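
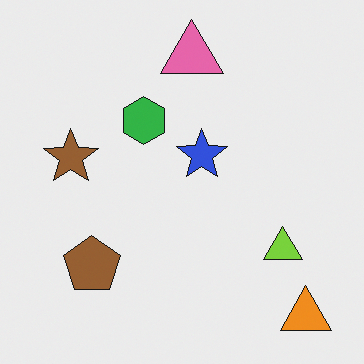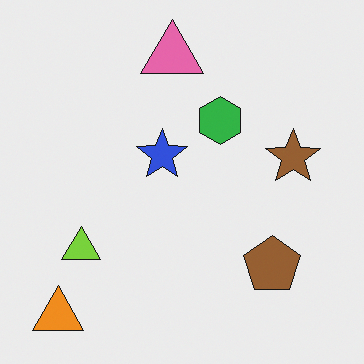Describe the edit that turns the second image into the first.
The first image is the second flipped horizontally (left ↔ right).

The orange triangle is in the bottom-left of the second image and the bottom-right of the first — shapes on opposite sides of the vertical midline have swapped in a mirror flip.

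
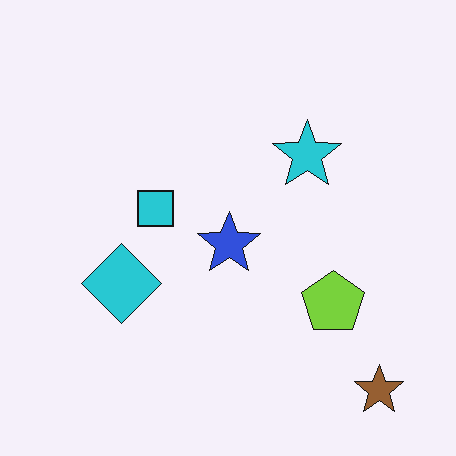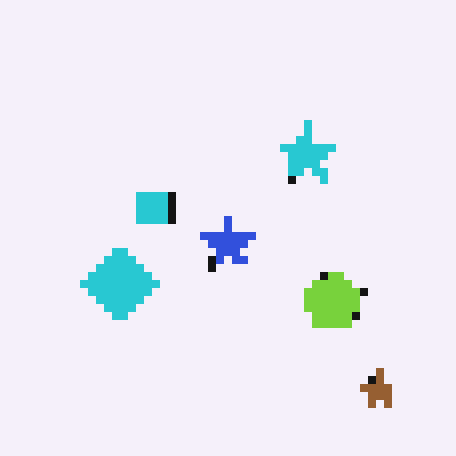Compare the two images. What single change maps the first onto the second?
It was moderately pixelated.

Shapes are reduced to large square blocks; fine edges and outlines are lost — a downscale-then-upscale (mosaic) effect.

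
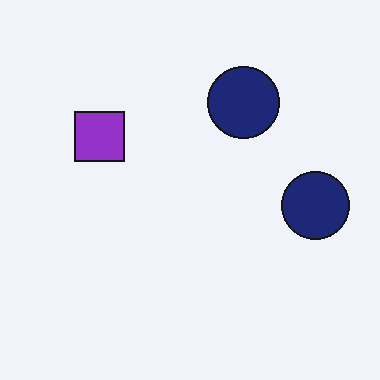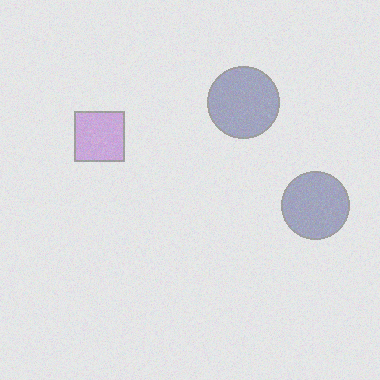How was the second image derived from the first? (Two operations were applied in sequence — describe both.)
The transformation is: degraded with moderate additive noise, then washed out (contrast reduced).

Random speckle covers the whole image, including the flat background. Tones are pushed toward mid-grey across the whole image — a global contrast change.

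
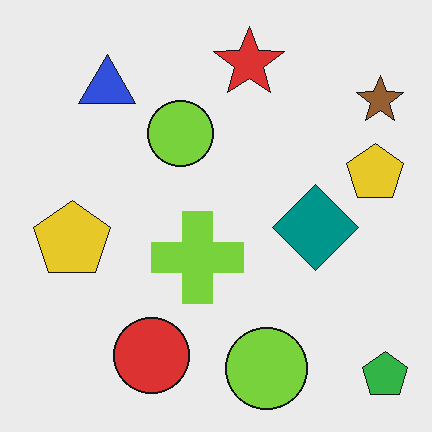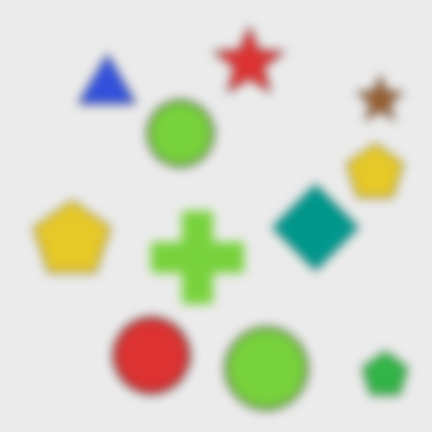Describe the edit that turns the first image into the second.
The transformation is: strongly gaussian-blurred.

Shape edges and outlines are uniformly softened across the whole image.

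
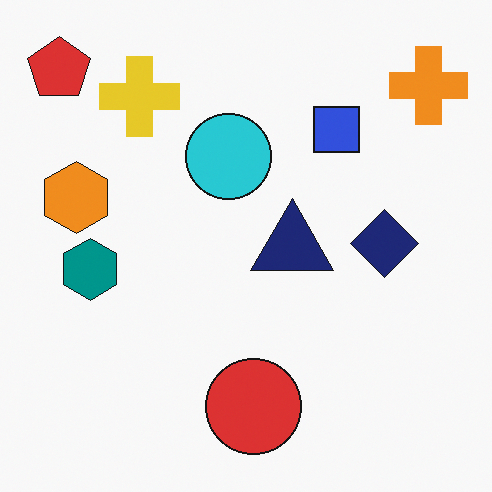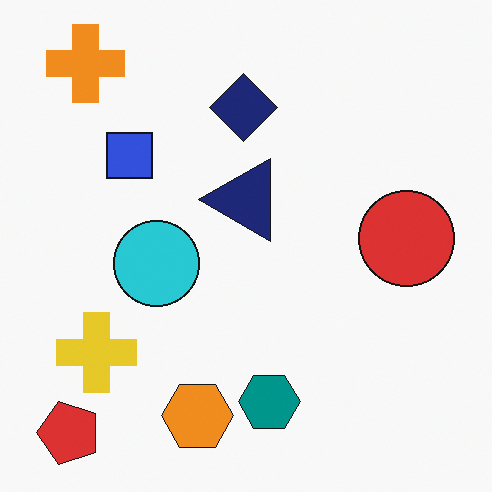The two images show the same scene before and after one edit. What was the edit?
The transformation is: rotated 90° counter-clockwise.

The red pentagon sits in the top-left of the first image and the bottom-left of the second — consistent with a whole-image 90° counter-clockwise rotation.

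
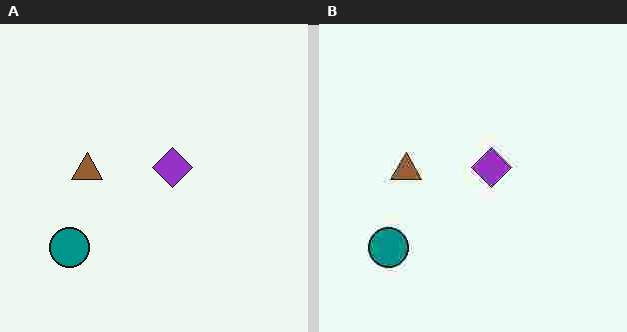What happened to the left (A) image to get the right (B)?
The image was heavily JPEG-compressed with obvious blocking artifacts.

Blocky 8×8 compression artifacts appear around shape edges and the flat background shows ringing — characteristic JPEG degradation.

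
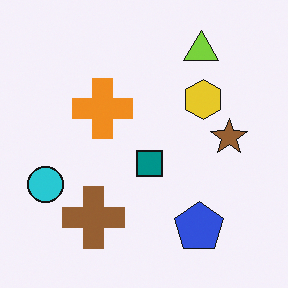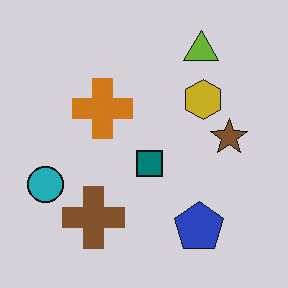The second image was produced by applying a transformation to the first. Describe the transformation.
Slightly darkened.

Every pixel — background and shapes alike — is uniformly darkened.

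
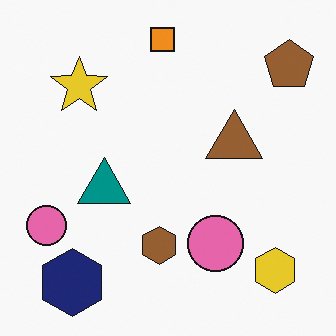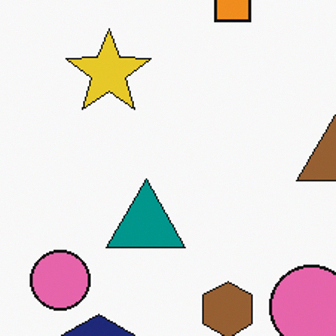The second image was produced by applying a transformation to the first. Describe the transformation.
This is the original image cropped slightly and scaled back up.

The visible shapes are larger and the field of view is narrower; shapes near the original edges may be partly or wholly outside the frame — a crop-and-rescale.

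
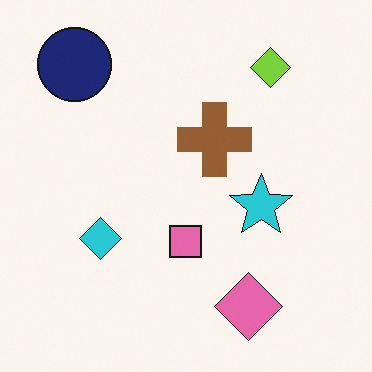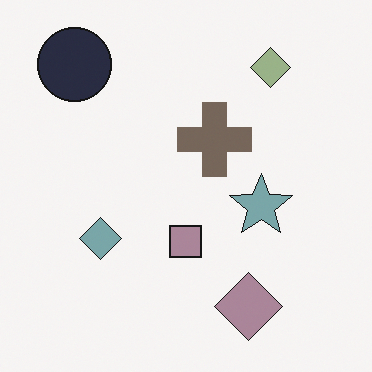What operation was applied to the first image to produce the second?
The second image is the first heavily desaturated.

All colors are more muted and greyish — a global saturation change.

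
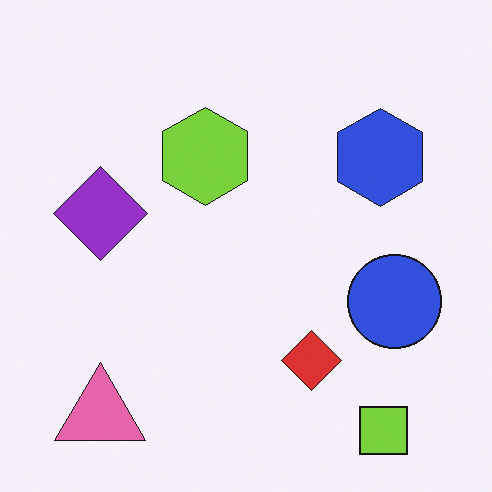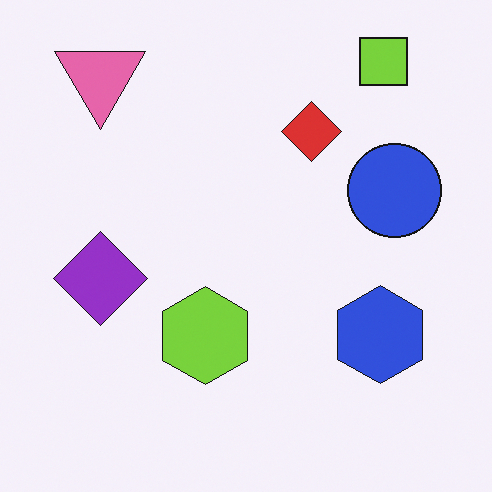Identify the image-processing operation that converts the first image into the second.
The image was flipped vertically (top ↔ bottom).

The lime square is in the bottom-right of the first image and the top-right of the second — shapes on opposite sides of the horizontal midline have swapped in a mirror flip.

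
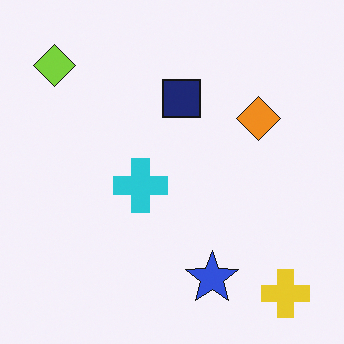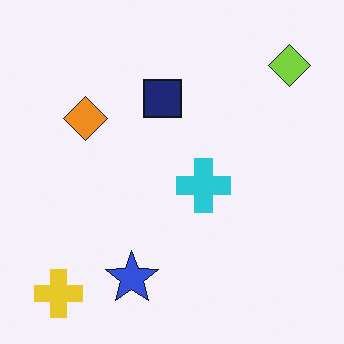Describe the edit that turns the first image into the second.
The second image is the first flipped horizontally (left ↔ right).

The lime diamond is in the top-left of the first image and the top-right of the second — shapes on opposite sides of the vertical midline have swapped in a mirror flip.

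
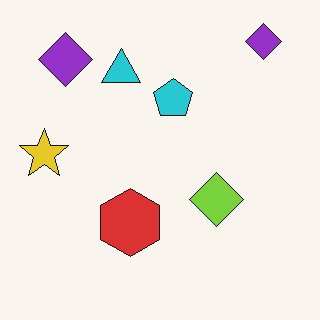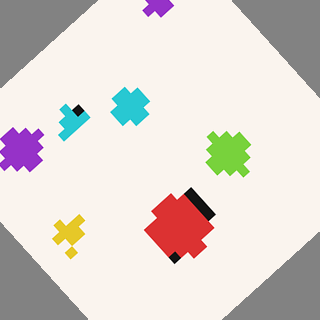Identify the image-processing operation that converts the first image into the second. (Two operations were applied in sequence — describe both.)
Coarsely pixelated, then rotated counter-clockwise by a large amount — several tens of degrees.

Shapes are reduced to large square blocks; fine edges and outlines are lost — a downscale-then-upscale (mosaic) effect. Every shape is tilted by the same angle and the image corners show triangular fill wedges — a whole-image rotation by a non-right angle.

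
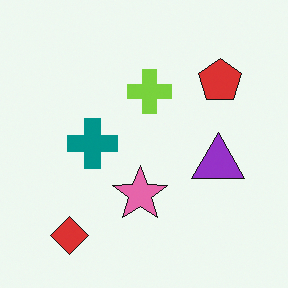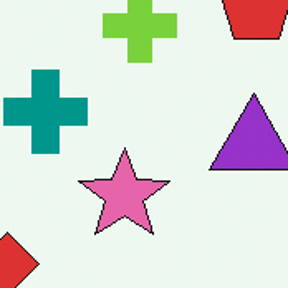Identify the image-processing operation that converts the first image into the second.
The transformation is: cropped to a noticeably smaller region and rescaled.

The visible shapes are larger and the field of view is narrower; shapes near the original edges may be partly or wholly outside the frame — a crop-and-rescale.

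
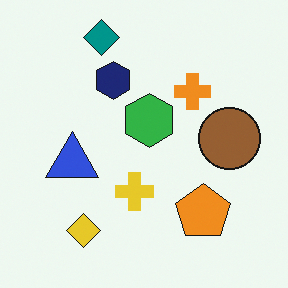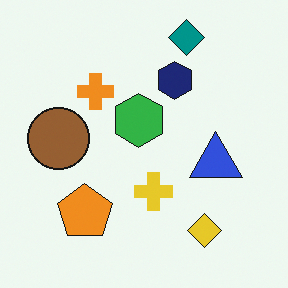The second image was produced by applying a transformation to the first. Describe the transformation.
Flipped horizontally (left ↔ right).

The brown circle is in the right of the first image and the left of the second — shapes on opposite sides of the vertical midline have swapped in a mirror flip.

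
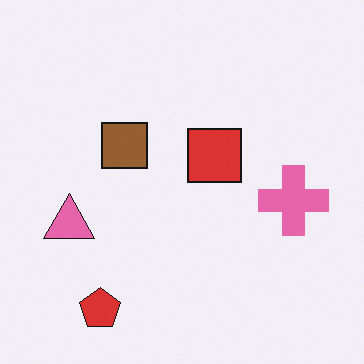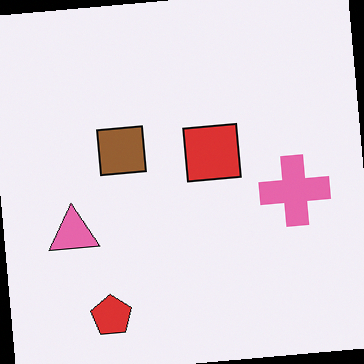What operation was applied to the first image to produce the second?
It was rotated counter-clockwise by a slight angle.

Every shape is tilted by the same angle and the image corners show triangular fill wedges — a whole-image rotation by a non-right angle.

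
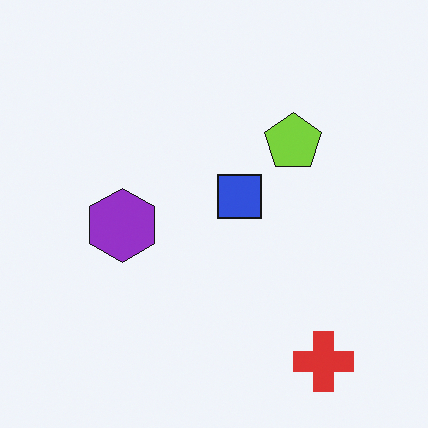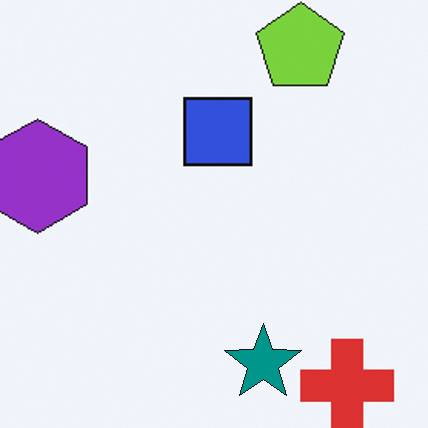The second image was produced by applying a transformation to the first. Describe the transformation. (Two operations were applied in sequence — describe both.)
Cropped to a modestly smaller region and rescaled, then overlaid with an additional teal star.

The visible shapes are larger and the field of view is narrower; shapes near the original edges may be partly or wholly outside the frame — a crop-and-rescale. A teal star appears in the second image that is absent from the first.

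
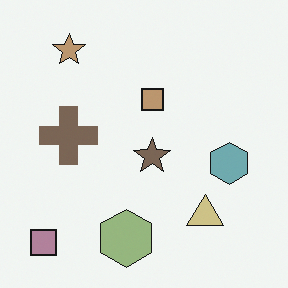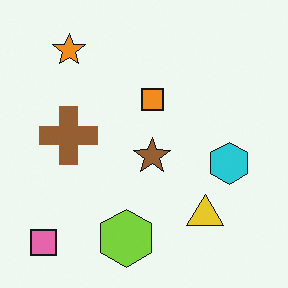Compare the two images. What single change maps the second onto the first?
It was made much more muted (saturation change).

All colors are more muted and greyish — a global saturation change.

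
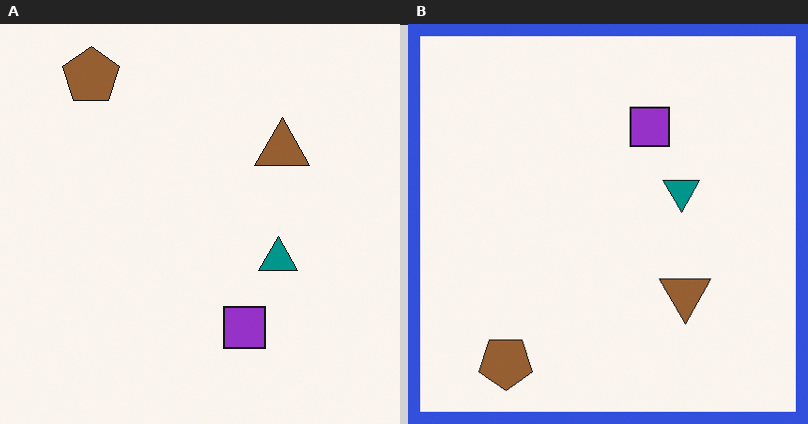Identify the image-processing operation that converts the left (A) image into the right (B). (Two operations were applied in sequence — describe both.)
The image was flipped vertically (top ↔ bottom), then framed with a blue border.

The brown pentagon is in the top-left of the left (A) image and the bottom-left of the right (B) — shapes on opposite sides of the horizontal midline have swapped in a mirror flip. A solid blue frame runs around the edge of the right (B) image, with the content slightly shrunk inside it.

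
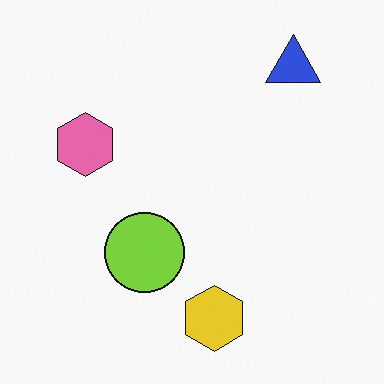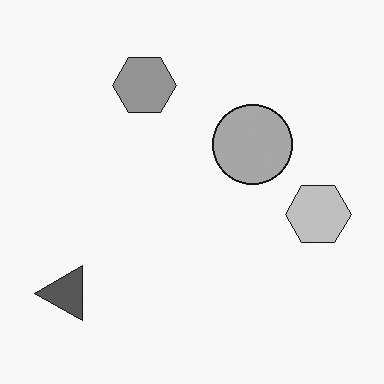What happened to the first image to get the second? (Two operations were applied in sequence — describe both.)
This is the original image transposed (reflected across the top-left ↔ bottom-right diagonal), then converted to grayscale.

Shapes have swapped their row and column positions — what was in the top-right is now in the bottom-left — a diagonal reflection. All color is removed — every shape is now a shade of grey.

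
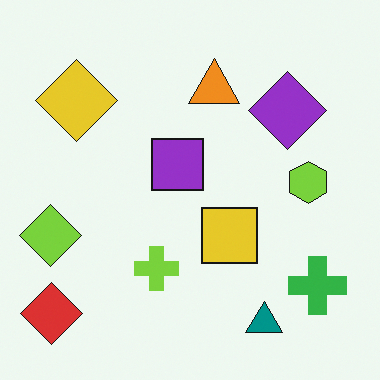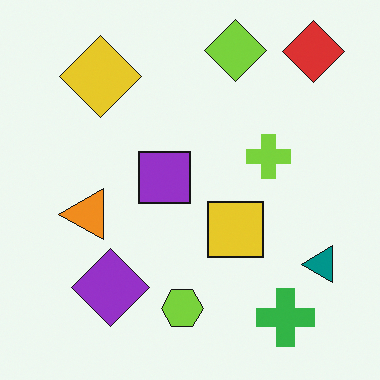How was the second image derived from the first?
The transformation is: transposed (reflected across the top-left ↔ bottom-right diagonal).

Shapes have swapped their row and column positions — what was in the top-right is now in the bottom-left — a diagonal reflection.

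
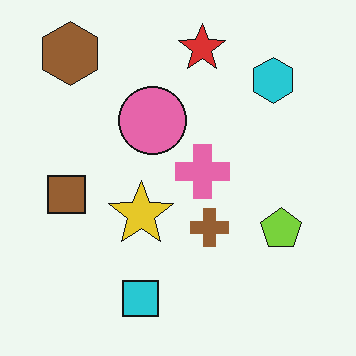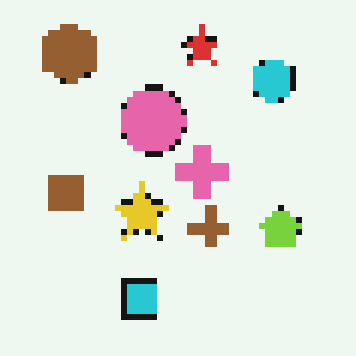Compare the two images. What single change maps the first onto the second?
Pixelated into visible square blocks.

Shapes are reduced to large square blocks; fine edges and outlines are lost — a downscale-then-upscale (mosaic) effect.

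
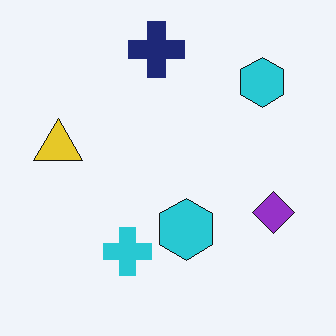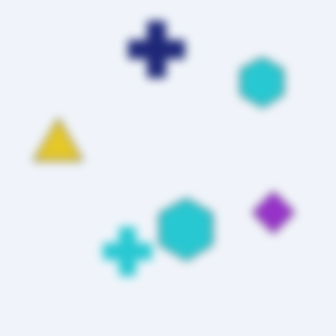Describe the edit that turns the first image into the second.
This is the original image noticeably gaussian-blurred.

Shape edges and outlines are uniformly softened across the whole image.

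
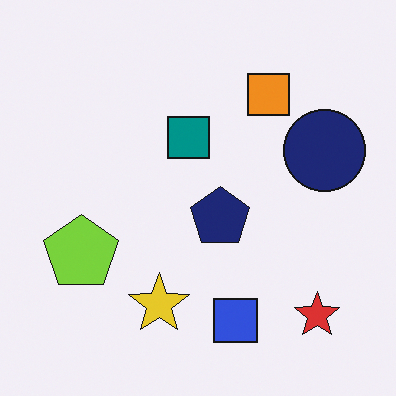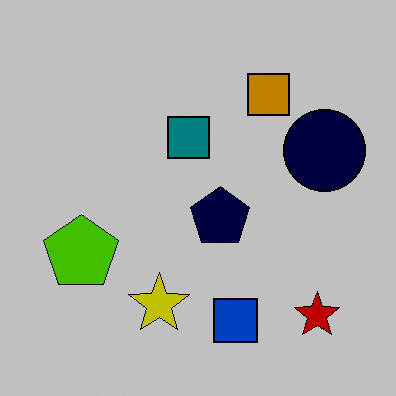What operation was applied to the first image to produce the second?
The second image is the first heavily posterized to just a handful of flat colors.

Each flat color has snapped to a coarser quantized level — most visibly, the near-white background has dropped to a flat grey.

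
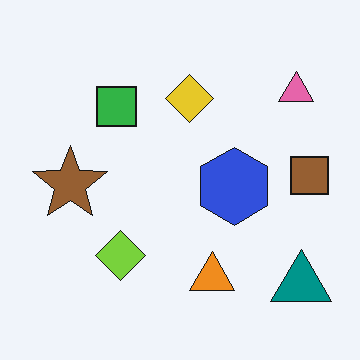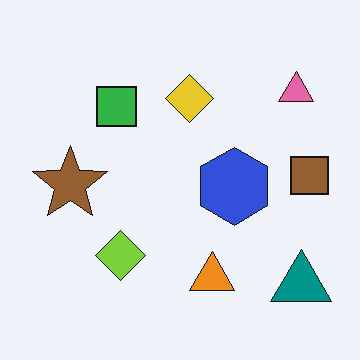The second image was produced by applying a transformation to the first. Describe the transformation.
This is the original image JPEG-compressed with visible artifacts.

Blocky 8×8 compression artifacts appear around shape edges and the flat background shows ringing — characteristic JPEG degradation.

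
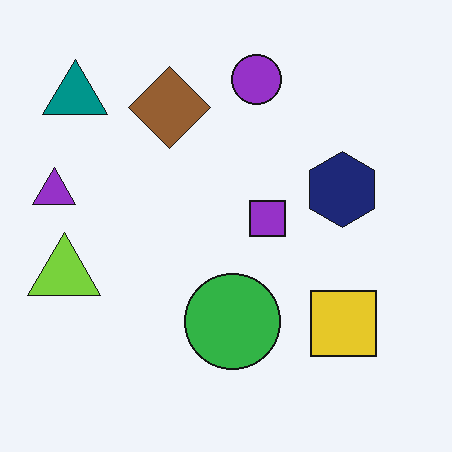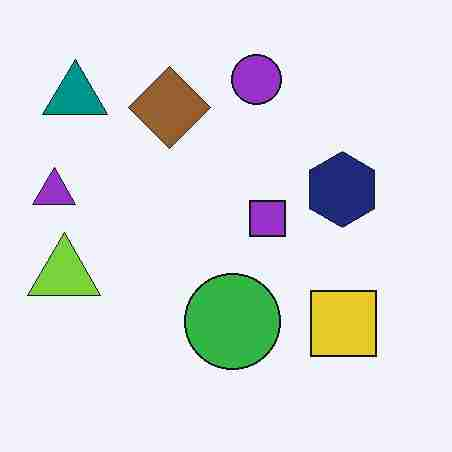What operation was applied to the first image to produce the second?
The transformation is: heavily JPEG-compressed with obvious blocking artifacts.

Blocky 8×8 compression artifacts appear around shape edges and the flat background shows ringing — characteristic JPEG degradation.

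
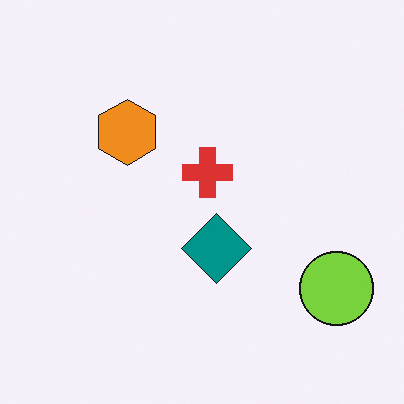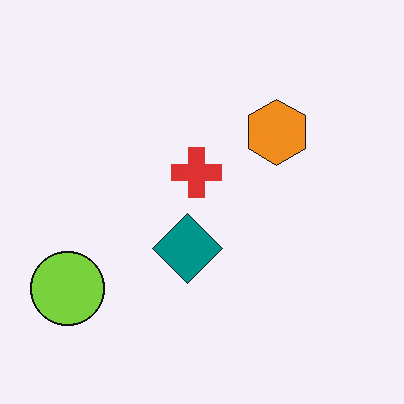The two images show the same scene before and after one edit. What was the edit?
This is the original image flipped horizontally (left ↔ right).

The lime circle is in the bottom-right of the first image and the bottom-left of the second — shapes on opposite sides of the vertical midline have swapped in a mirror flip.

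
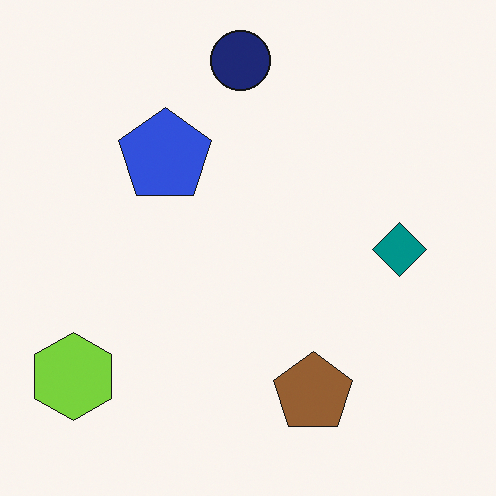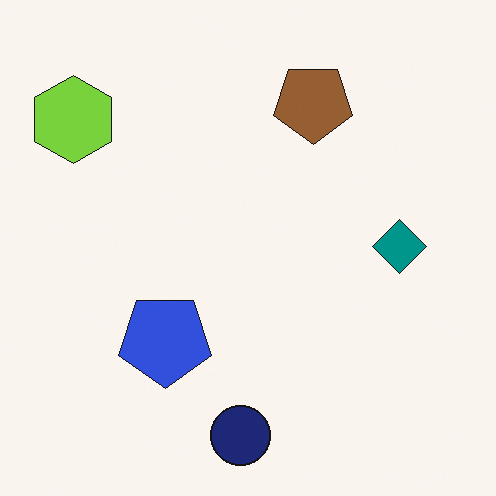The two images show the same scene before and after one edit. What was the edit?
This is the original image flipped vertically (top ↔ bottom).

The navy circle is in the top of the first image and the bottom of the second — shapes on opposite sides of the horizontal midline have swapped in a mirror flip.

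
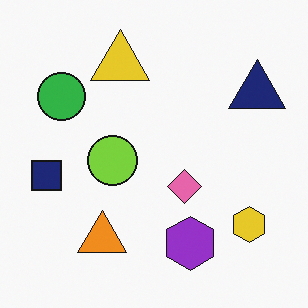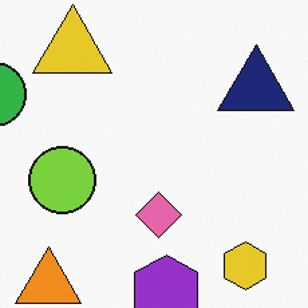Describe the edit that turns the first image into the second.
The image was cropped to a modestly smaller region and rescaled.

The visible shapes are larger and the field of view is narrower; shapes near the original edges may be partly or wholly outside the frame — a crop-and-rescale.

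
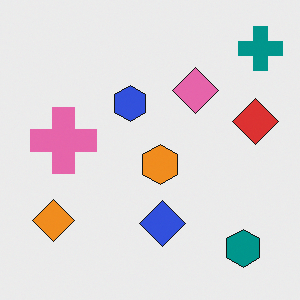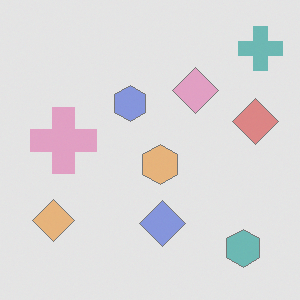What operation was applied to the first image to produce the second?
The second image is the first given much lower contrast.

Tones are pushed toward mid-grey across the whole image — a global contrast change.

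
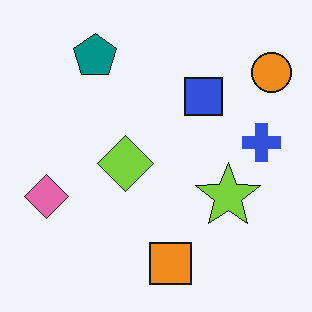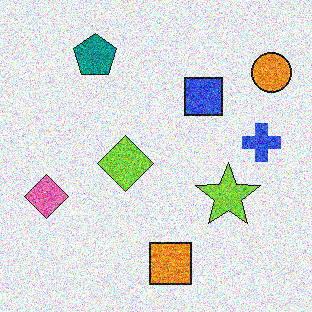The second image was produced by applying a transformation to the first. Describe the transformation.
The image was degraded with strong gaussian noise.

Random speckle covers the whole image, including the flat background.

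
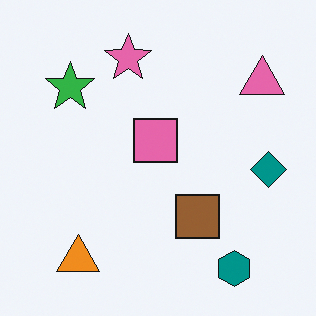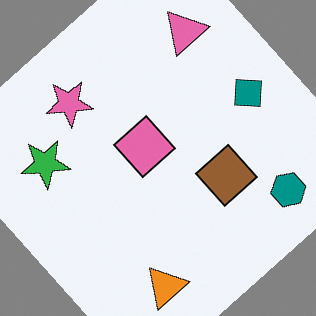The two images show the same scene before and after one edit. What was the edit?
The transformation is: rotated counter-clockwise by a large amount — several tens of degrees.

Every shape is tilted by the same angle and the image corners show triangular fill wedges — a whole-image rotation by a non-right angle.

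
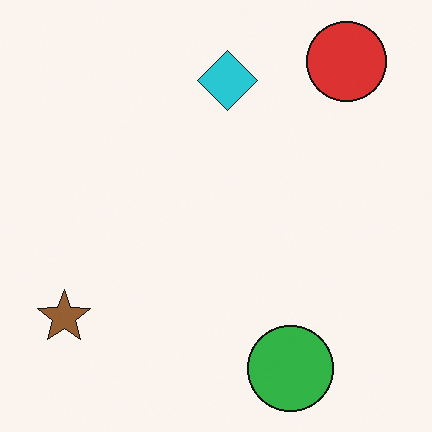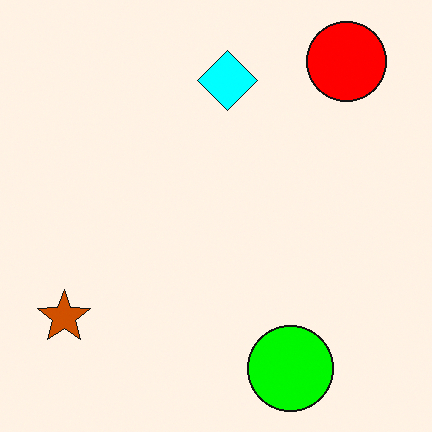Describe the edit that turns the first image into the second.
The transformation is: heavily oversaturated.

All colors are more vivid — a global saturation change.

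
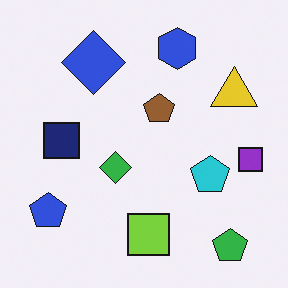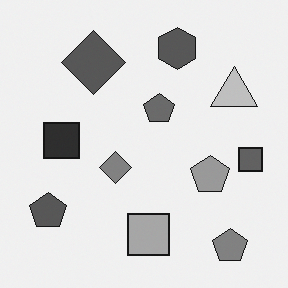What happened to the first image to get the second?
The transformation is: converted to grayscale.

All color is removed — every shape is now a shade of grey.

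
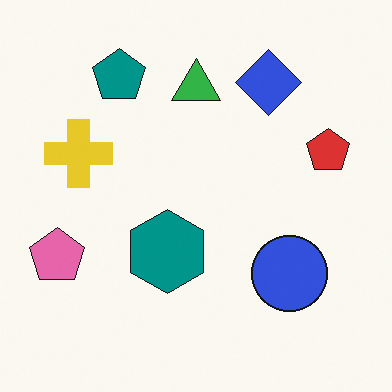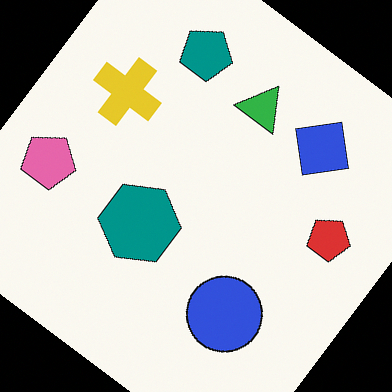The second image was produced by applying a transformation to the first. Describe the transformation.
The transformation is: rotated clockwise by a large amount — several tens of degrees.

Every shape is tilted by the same angle and the image corners show triangular fill wedges — a whole-image rotation by a non-right angle.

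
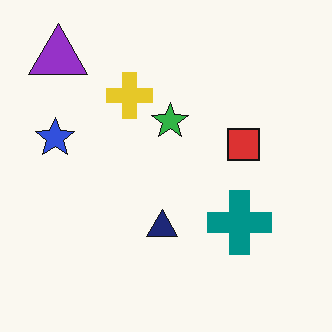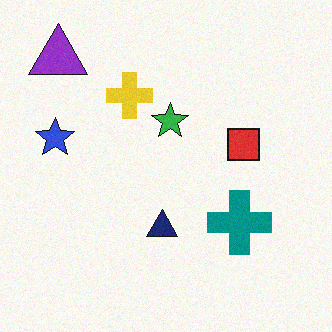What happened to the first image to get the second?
The transformation is: degraded with a light layer of grain.

Random speckle covers the whole image, including the flat background.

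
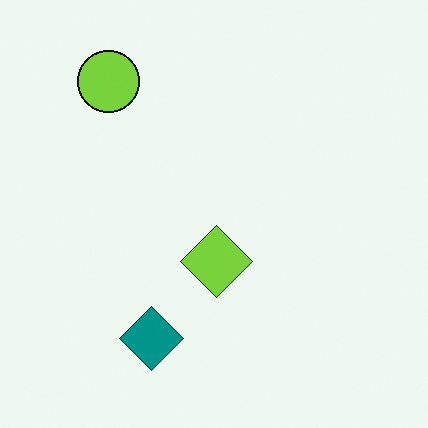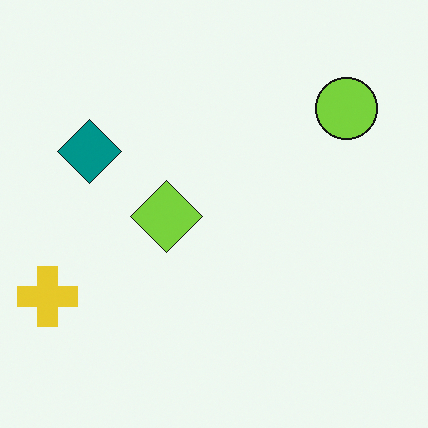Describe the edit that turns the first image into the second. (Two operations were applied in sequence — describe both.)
This is the original image rotated 90° clockwise, then overlaid with an additional yellow cross.

The lime circle sits in the top-left of the first image and the top-right of the second — consistent with a whole-image 90° clockwise rotation. A yellow cross appears in the second image that is absent from the first.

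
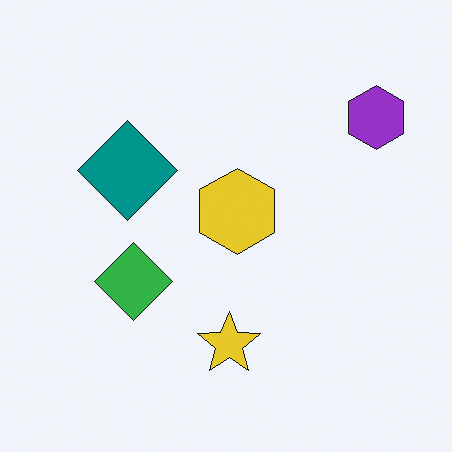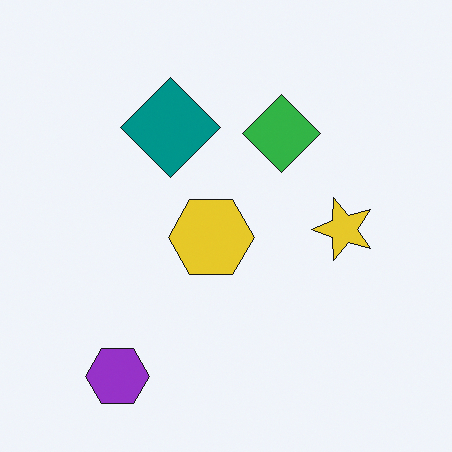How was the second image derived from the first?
The image was transposed (reflected across the top-left ↔ bottom-right diagonal).

Shapes have swapped their row and column positions — what was in the top-right is now in the bottom-left — a diagonal reflection.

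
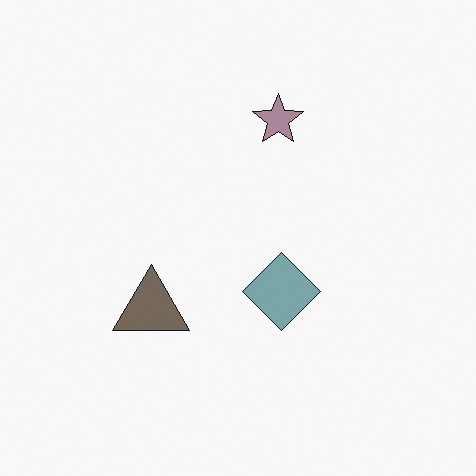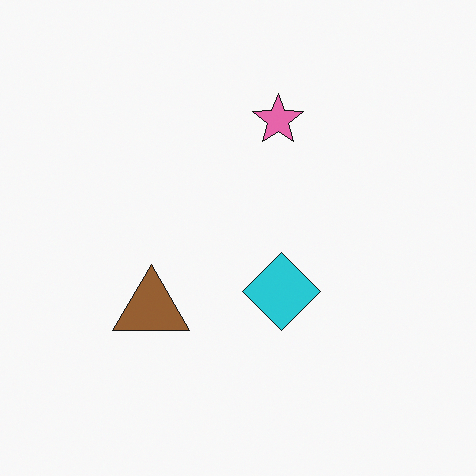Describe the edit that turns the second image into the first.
It was made much more muted (saturation change).

All colors are more muted and greyish — a global saturation change.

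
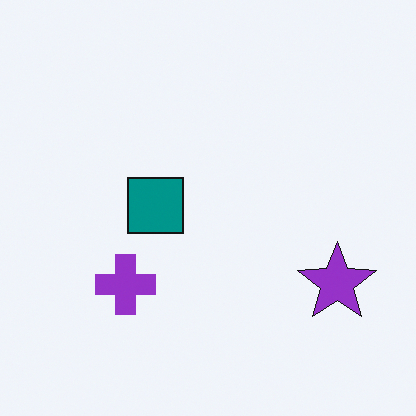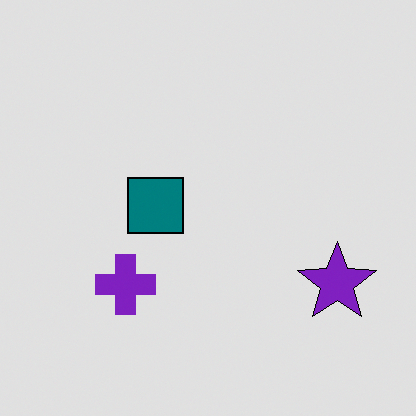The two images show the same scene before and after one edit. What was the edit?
The image was posterized to a reduced palette.

Each flat color has snapped to a coarser quantized level — most visibly, the near-white background has dropped to a flat grey.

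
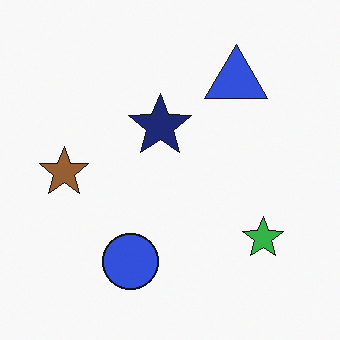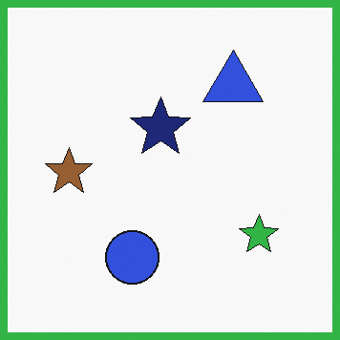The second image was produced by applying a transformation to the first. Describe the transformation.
Framed with a green border.

A solid green frame runs around the edge of the second image, with the content slightly shrunk inside it.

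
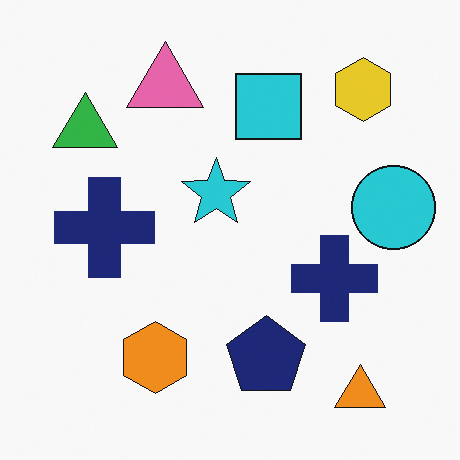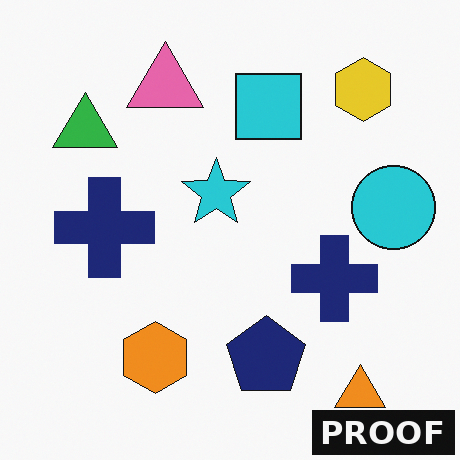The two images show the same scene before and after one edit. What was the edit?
The second image is the first watermarked with the text "PROOF" in the lower-right corner.

A dark label reading "PROOF" appears in the lower-right corner.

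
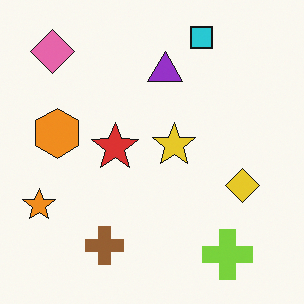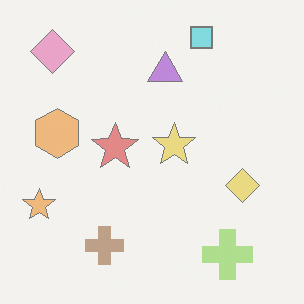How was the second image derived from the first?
The second image is the first washed out (contrast reduced).

Tones are pushed toward mid-grey across the whole image — a global contrast change.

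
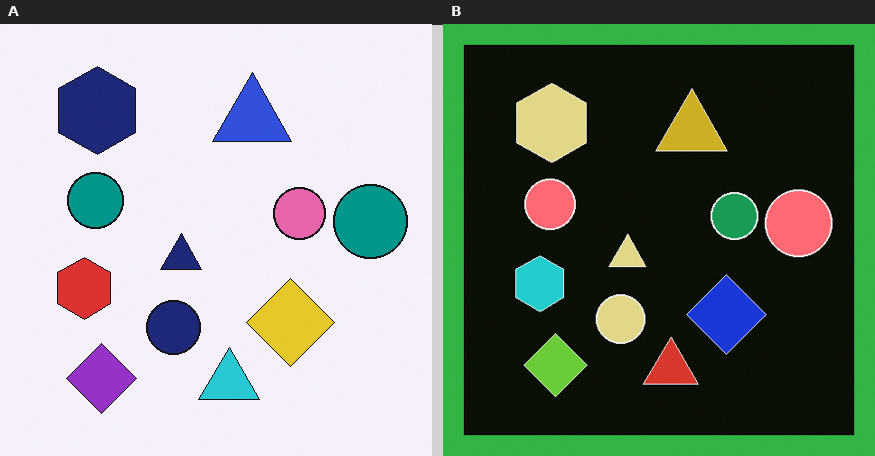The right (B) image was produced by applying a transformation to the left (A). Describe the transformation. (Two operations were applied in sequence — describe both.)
Color-inverted (negative), then framed with a green border.

The light background has become dark and every shape's color is its complement — a photographic negative. A solid green frame runs around the edge of the right (B) image, with the content slightly shrunk inside it.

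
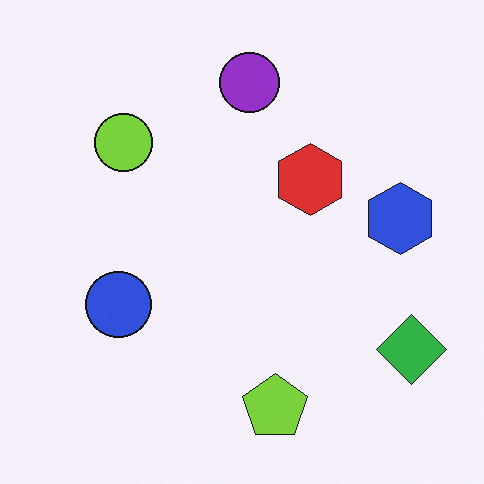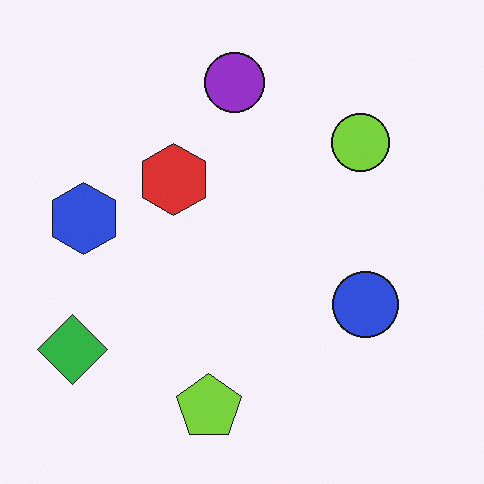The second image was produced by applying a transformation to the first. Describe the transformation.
This is the original image flipped horizontally (left ↔ right).

The green diamond is in the bottom-right of the first image and the bottom-left of the second — shapes on opposite sides of the vertical midline have swapped in a mirror flip.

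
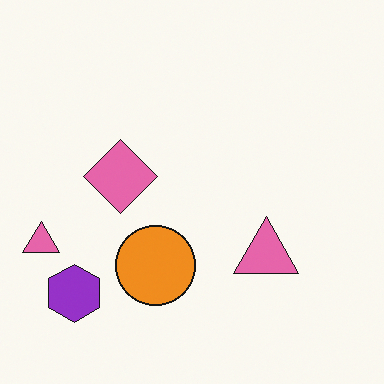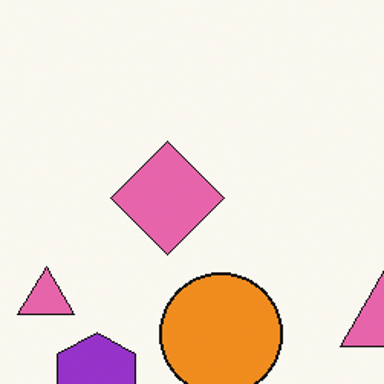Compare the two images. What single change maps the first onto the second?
The second image is the first cropped slightly and scaled back up.

The visible shapes are larger and the field of view is narrower; shapes near the original edges may be partly or wholly outside the frame — a crop-and-rescale.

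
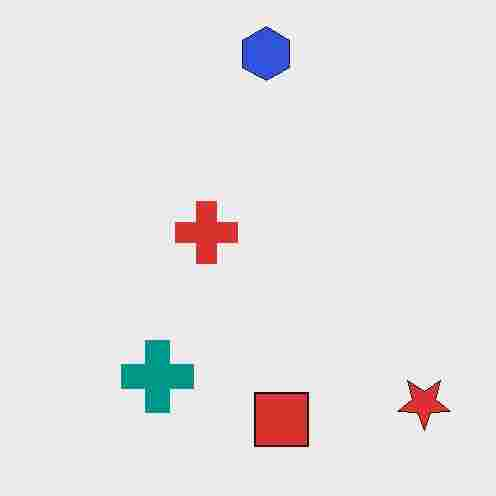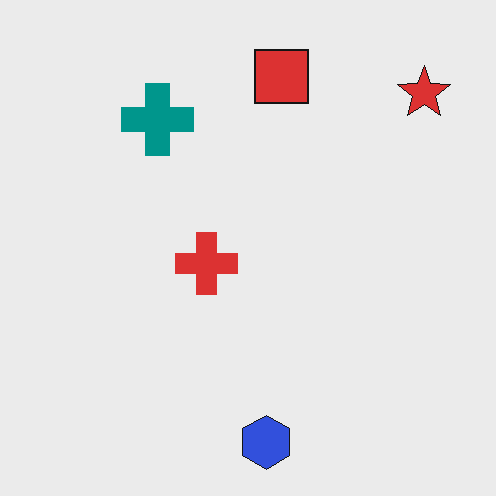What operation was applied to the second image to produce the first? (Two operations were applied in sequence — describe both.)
The transformation is: flipped vertically (top ↔ bottom), then heavily JPEG-compressed with obvious blocking artifacts.

The blue hexagon is in the bottom of the second image and the top of the first — shapes on opposite sides of the horizontal midline have swapped in a mirror flip. Blocky 8×8 compression artifacts appear around shape edges and the flat background shows ringing — characteristic JPEG degradation.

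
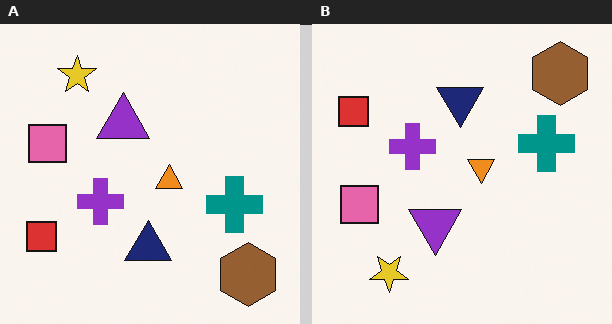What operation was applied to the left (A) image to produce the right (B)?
It was flipped vertically (top ↔ bottom).

The brown hexagon is in the bottom-right of the left (A) image and the top-right of the right (B) — shapes on opposite sides of the horizontal midline have swapped in a mirror flip.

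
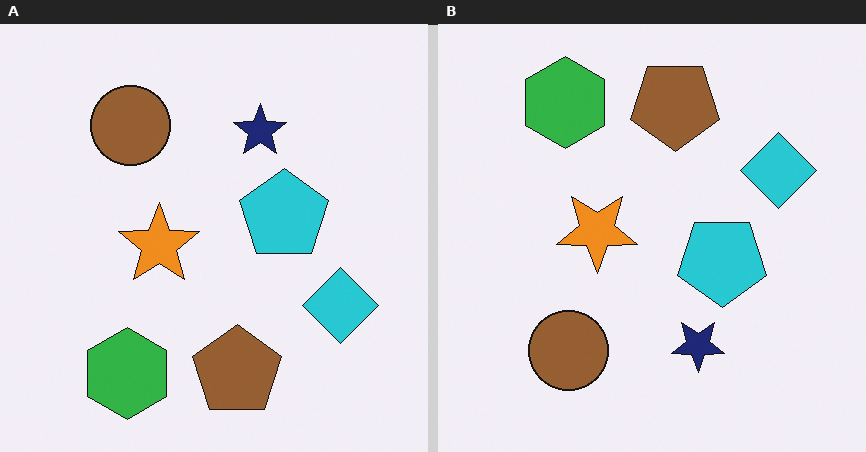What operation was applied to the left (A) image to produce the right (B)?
The right (B) image is the left (A) flipped vertically (top ↔ bottom).

The green hexagon is in the bottom-left of the left (A) image and the top-left of the right (B) — shapes on opposite sides of the horizontal midline have swapped in a mirror flip.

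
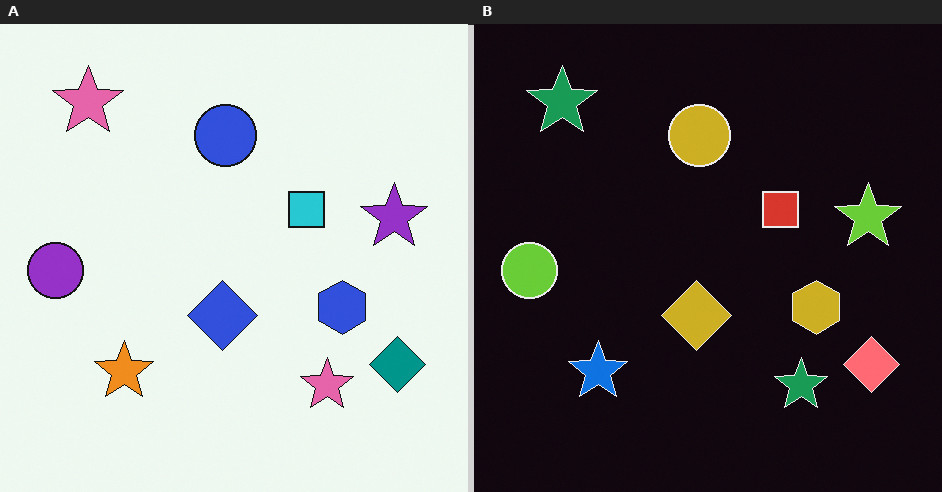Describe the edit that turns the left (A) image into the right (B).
It was color-inverted (negative).

The light background has become dark and every shape's color is its complement — a photographic negative.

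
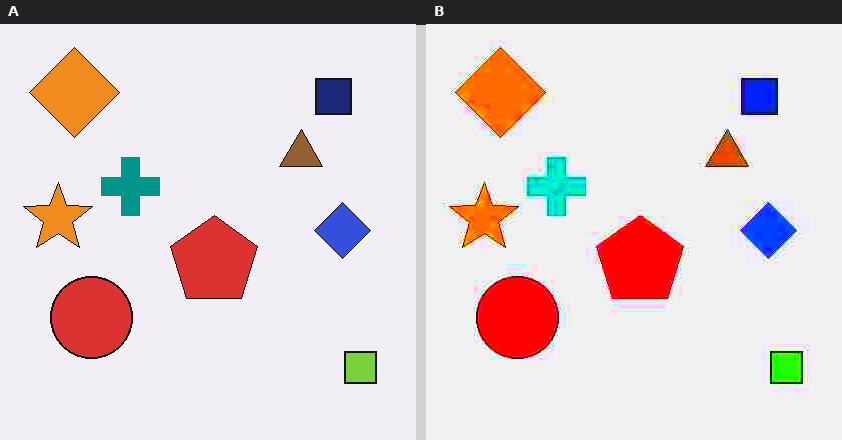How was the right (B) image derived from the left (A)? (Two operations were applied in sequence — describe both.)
This is the original image degraded with heavy JPEG compression, then heavily oversaturated.

Blocky 8×8 compression artifacts appear around shape edges and the flat background shows ringing — characteristic JPEG degradation. All colors are more vivid — a global saturation change.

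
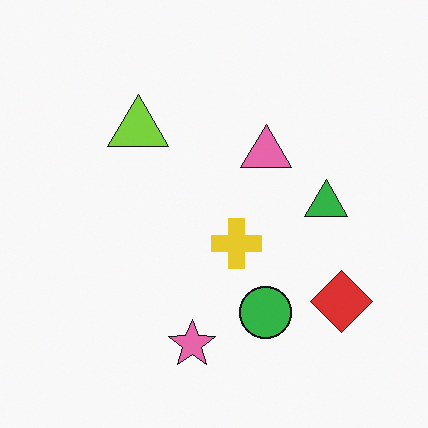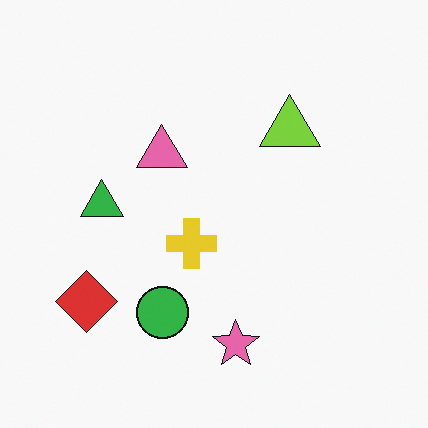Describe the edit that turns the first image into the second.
It was flipped horizontally (left ↔ right).

The red diamond is in the bottom-right of the first image and the bottom-left of the second — shapes on opposite sides of the vertical midline have swapped in a mirror flip.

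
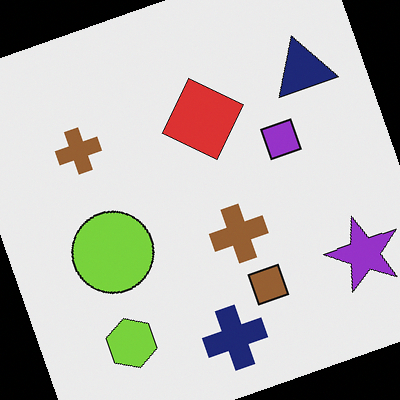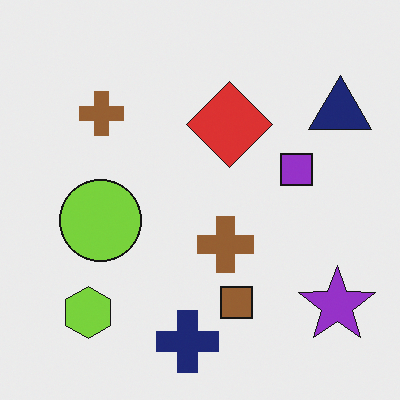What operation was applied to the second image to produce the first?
Rotated counter-clockwise by a clearly visible amount.

Every shape is tilted by the same angle and the image corners show triangular fill wedges — a whole-image rotation by a non-right angle.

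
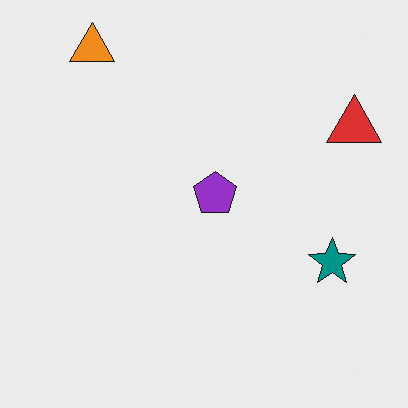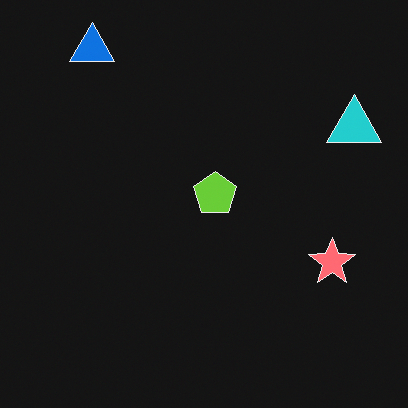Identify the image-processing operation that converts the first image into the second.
This is the original image color-inverted (negative).

The light background has become dark and every shape's color is its complement — a photographic negative.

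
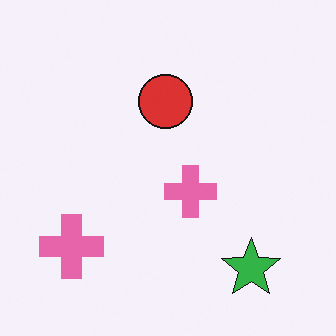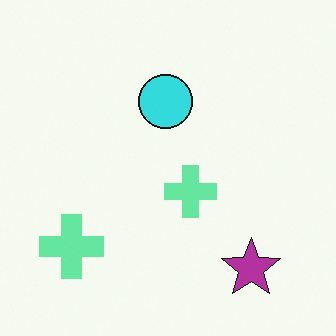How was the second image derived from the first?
The image was hue-shifted through roughly half the color wheel.

Every shape's color has rotated by the same amount around the hue wheel — a uniform hue shift.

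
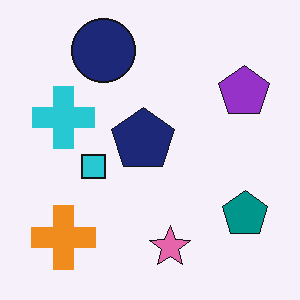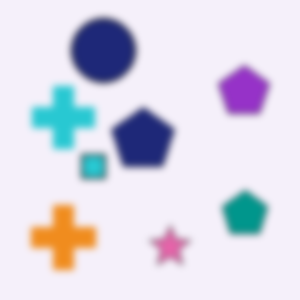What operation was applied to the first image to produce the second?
The image was noticeably gaussian-blurred.

Shape edges and outlines are uniformly softened across the whole image.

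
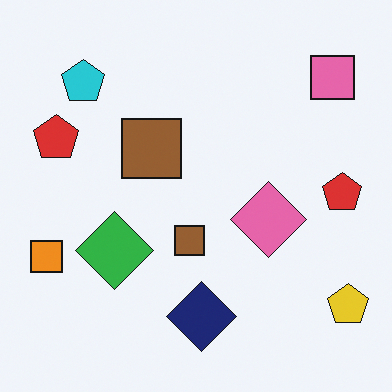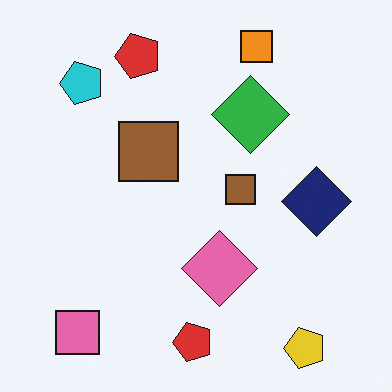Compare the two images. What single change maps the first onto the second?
The image was transposed (reflected across the top-left ↔ bottom-right diagonal).

Shapes have swapped their row and column positions — what was in the top-right is now in the bottom-left — a diagonal reflection.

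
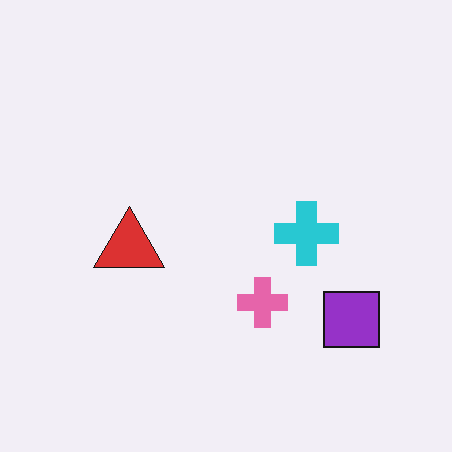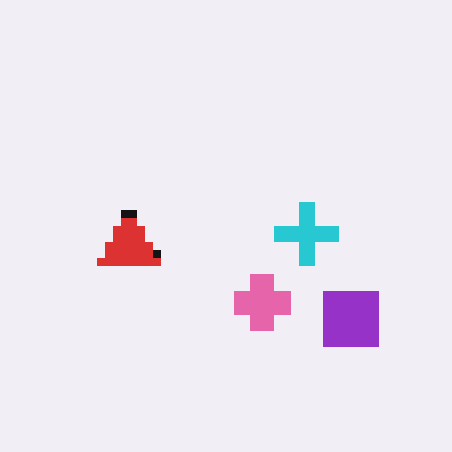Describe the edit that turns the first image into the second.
This is the original image pixelated into visible square blocks.

Shapes are reduced to large square blocks; fine edges and outlines are lost — a downscale-then-upscale (mosaic) effect.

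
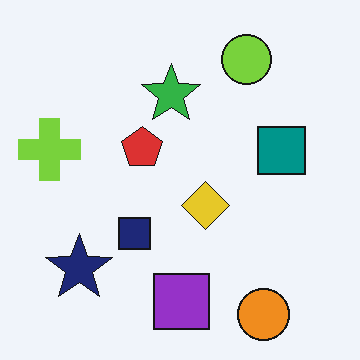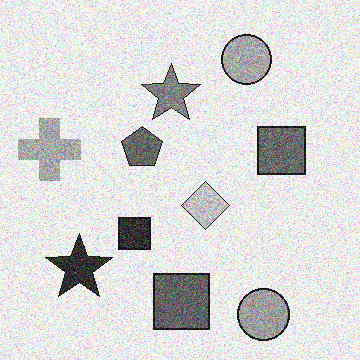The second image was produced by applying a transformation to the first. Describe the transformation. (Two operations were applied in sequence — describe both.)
Converted to grayscale, then degraded with heavy additive noise.

All color is removed — every shape is now a shade of grey. Random speckle covers the whole image, including the flat background.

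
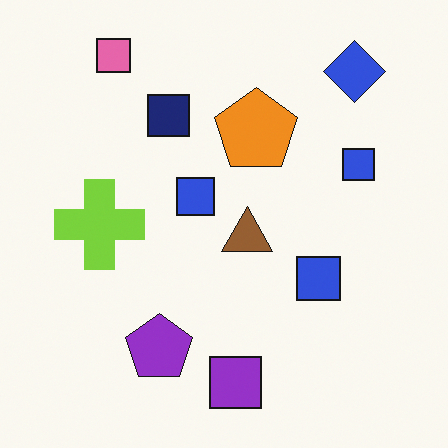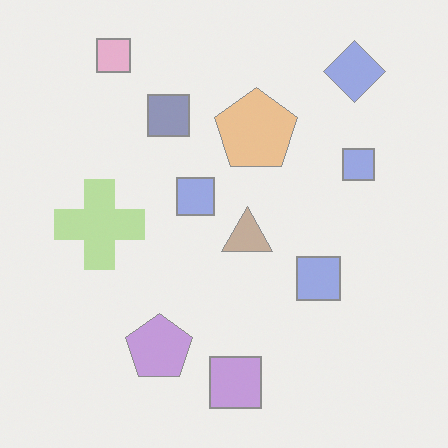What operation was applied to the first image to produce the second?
The second image is the first washed out (contrast reduced).

Tones are pushed toward mid-grey across the whole image — a global contrast change.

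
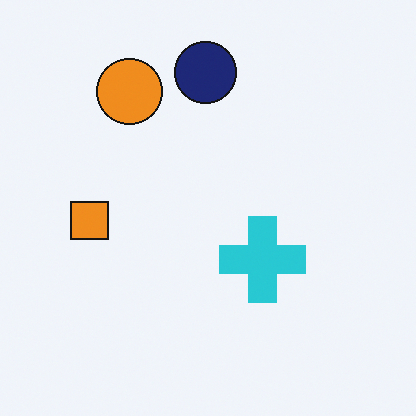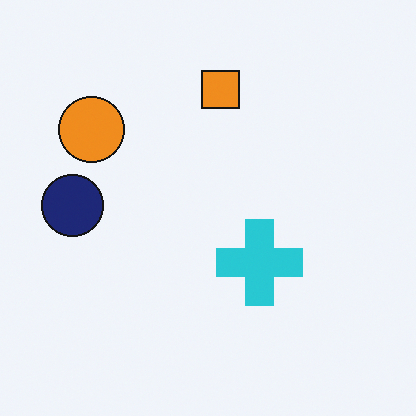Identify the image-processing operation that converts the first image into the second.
It was transposed (reflected across the top-left ↔ bottom-right diagonal).

Shapes have swapped their row and column positions — what was in the top-right is now in the bottom-left — a diagonal reflection.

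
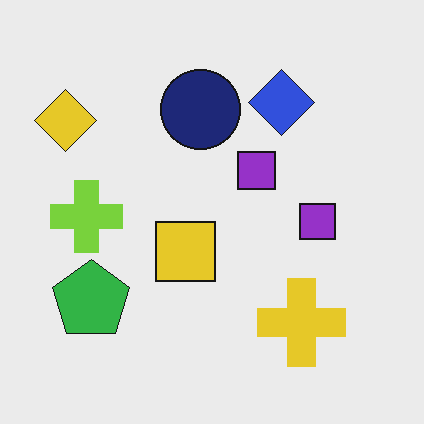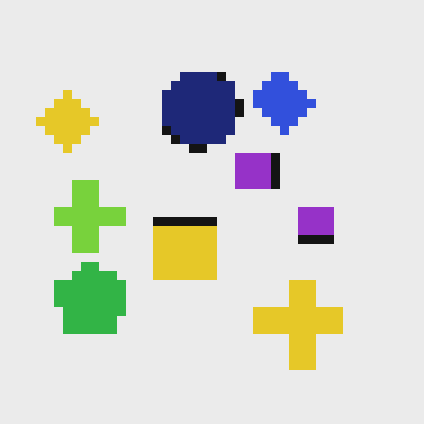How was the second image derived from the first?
The transformation is: heavily pixelated into large blocks.

Shapes are reduced to large square blocks; fine edges and outlines are lost — a downscale-then-upscale (mosaic) effect.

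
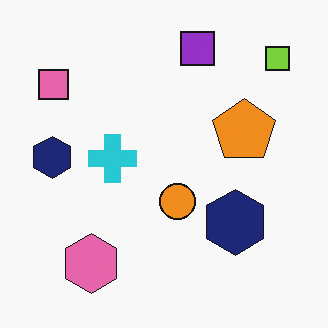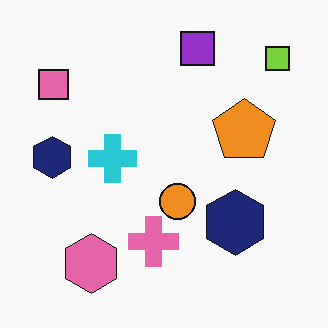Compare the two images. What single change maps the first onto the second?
Overlaid with an additional pink cross.

A pink cross appears in the second image that is absent from the first.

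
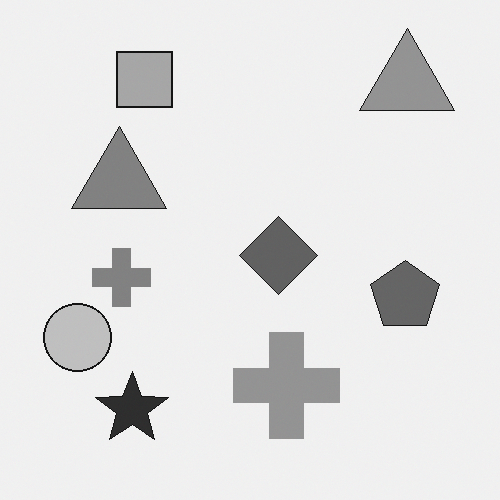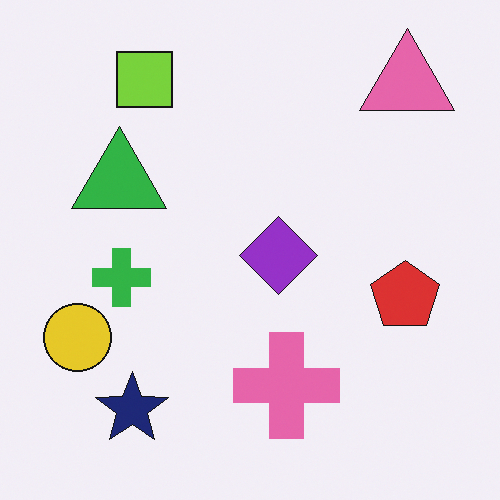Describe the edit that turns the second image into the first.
The transformation is: converted to grayscale.

All color is removed — every shape is now a shade of grey.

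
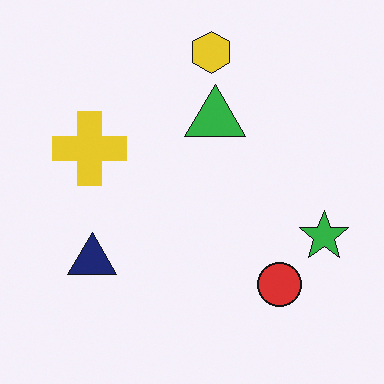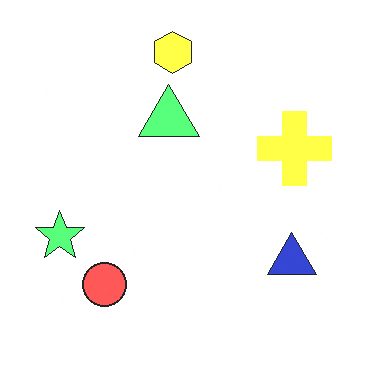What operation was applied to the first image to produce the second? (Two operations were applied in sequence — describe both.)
This is the original image noticeably brightened, then flipped horizontally (left ↔ right).

Every pixel — background and shapes alike — is uniformly brightened. The green star is in the right of the first image and the left of the second — shapes on opposite sides of the vertical midline have swapped in a mirror flip.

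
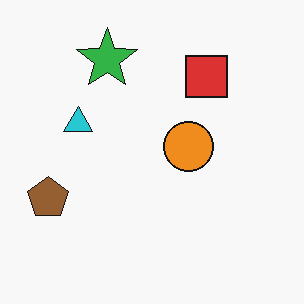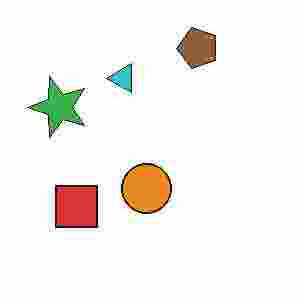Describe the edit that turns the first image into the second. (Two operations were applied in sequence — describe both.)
The transformation is: degraded with heavy JPEG compression, then transposed (reflected across the top-left ↔ bottom-right diagonal).

Blocky 8×8 compression artifacts appear around shape edges and the flat background shows ringing — characteristic JPEG degradation. Shapes have swapped their row and column positions — what was in the top-right is now in the bottom-left — a diagonal reflection.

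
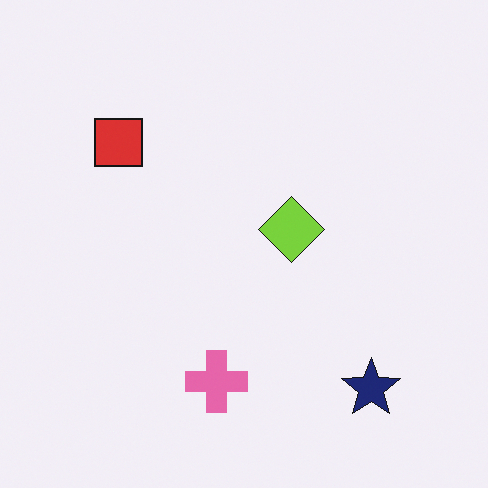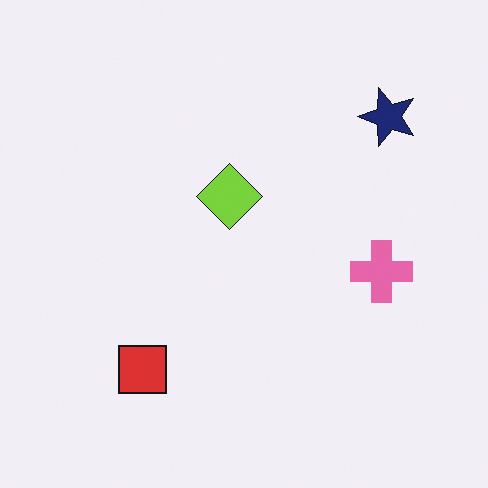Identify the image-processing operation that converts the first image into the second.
Rotated 90° counter-clockwise.

The navy star sits in the bottom-right of the first image and the top-right of the second — consistent with a whole-image 90° counter-clockwise rotation.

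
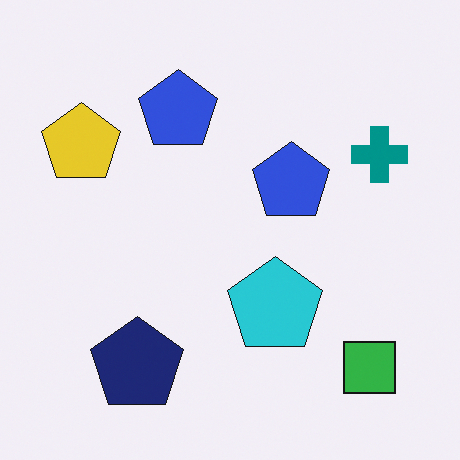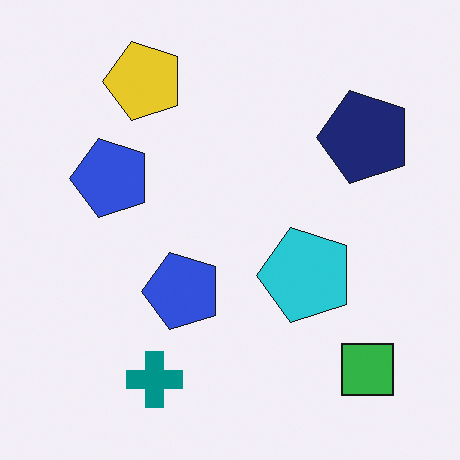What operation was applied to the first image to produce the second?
The transformation is: transposed (reflected across the top-left ↔ bottom-right diagonal).

Shapes have swapped their row and column positions — what was in the top-right is now in the bottom-left — a diagonal reflection.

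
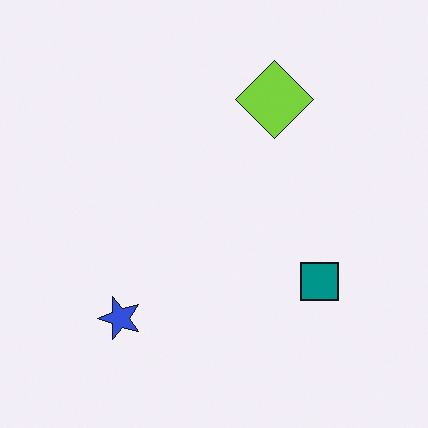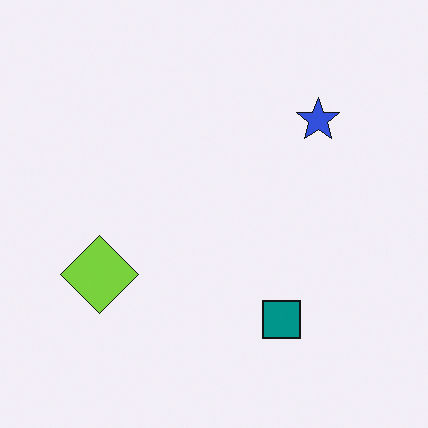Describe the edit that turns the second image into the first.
It was transposed (reflected across the top-left ↔ bottom-right diagonal).

Shapes have swapped their row and column positions — what was in the top-right is now in the bottom-left — a diagonal reflection.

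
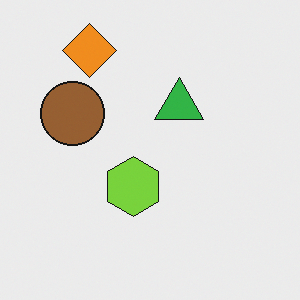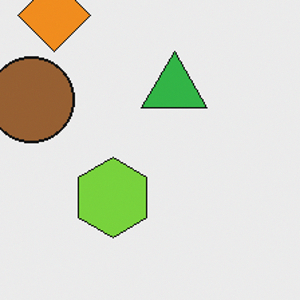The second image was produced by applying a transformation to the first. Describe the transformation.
The transformation is: cropped slightly and scaled back up.

The visible shapes are larger and the field of view is narrower; shapes near the original edges may be partly or wholly outside the frame — a crop-and-rescale.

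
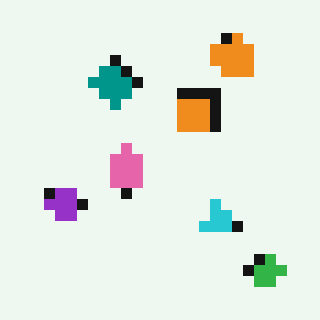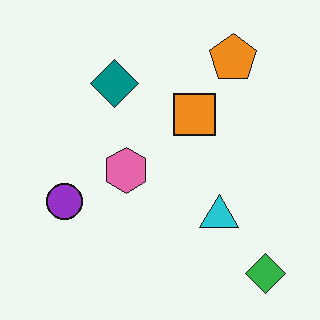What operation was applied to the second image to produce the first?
This is the original image heavily pixelated into large blocks.

Shapes are reduced to large square blocks; fine edges and outlines are lost — a downscale-then-upscale (mosaic) effect.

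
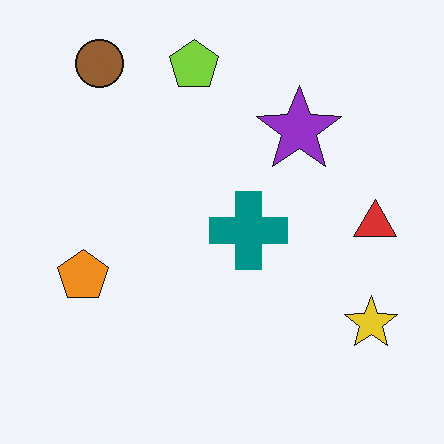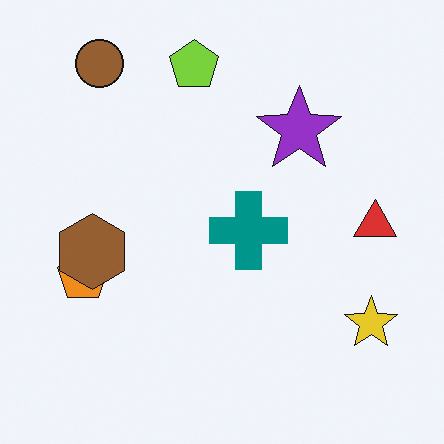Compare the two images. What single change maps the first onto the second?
Overlaid with an additional brown hexagon.

A brown hexagon appears in the second image that is absent from the first.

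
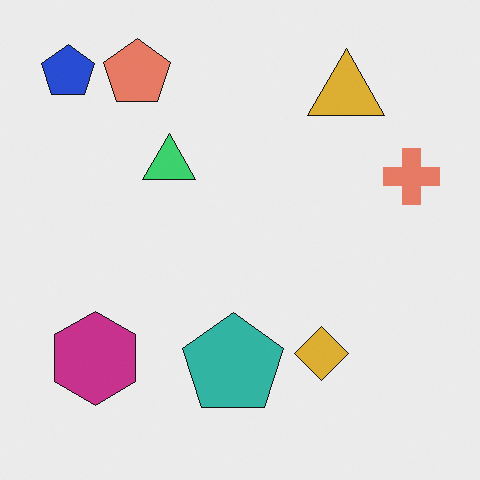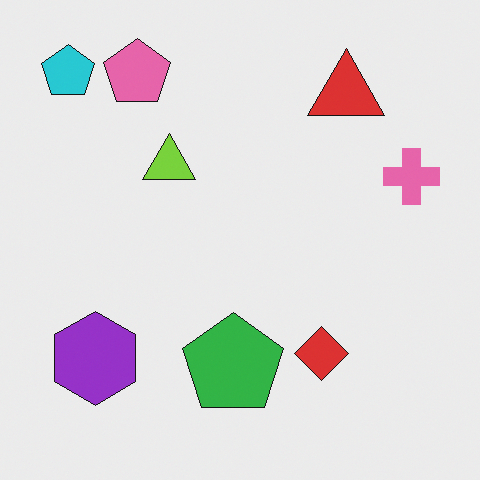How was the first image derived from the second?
The transformation is: hue-shifted by a small amount.

Every shape's color has rotated by the same amount around the hue wheel — a uniform hue shift.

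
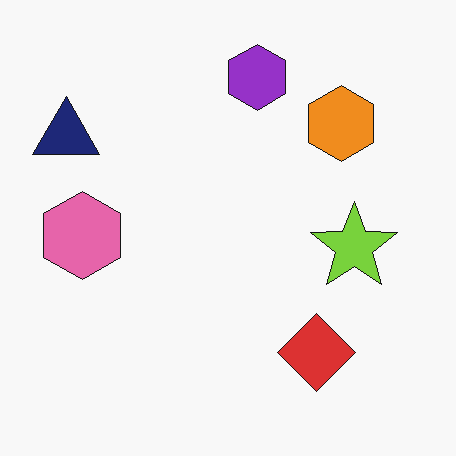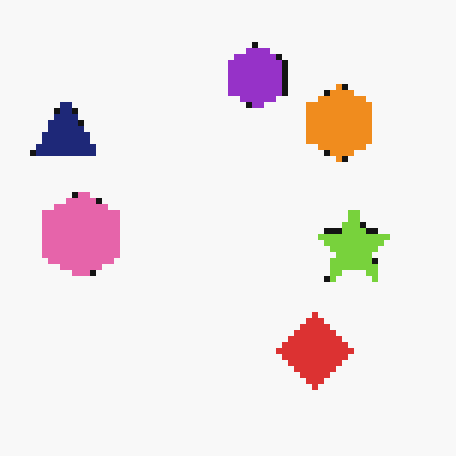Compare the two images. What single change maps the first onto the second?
The transformation is: moderately pixelated.

Shapes are reduced to large square blocks; fine edges and outlines are lost — a downscale-then-upscale (mosaic) effect.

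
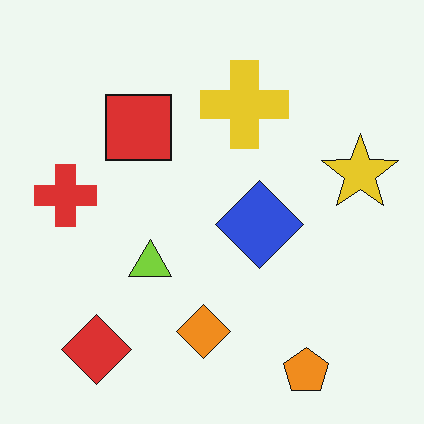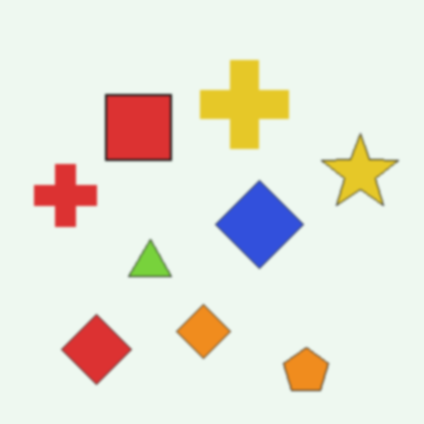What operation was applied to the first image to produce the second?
The transformation is: lightly blurred.

Shape edges and outlines are uniformly softened across the whole image.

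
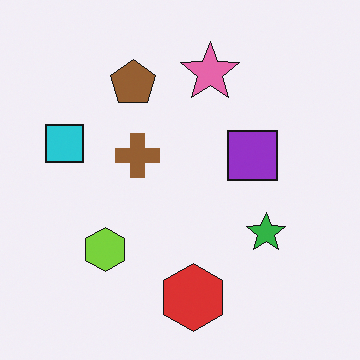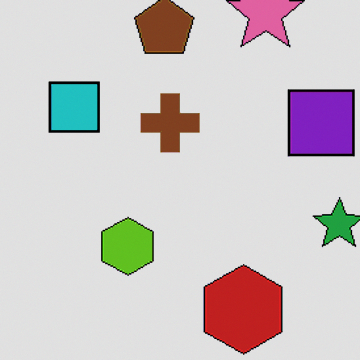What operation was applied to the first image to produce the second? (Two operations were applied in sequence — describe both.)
This is the original image cropped slightly and scaled back up, then moderately posterized.

The visible shapes are larger and the field of view is narrower; shapes near the original edges may be partly or wholly outside the frame — a crop-and-rescale. Each flat color has snapped to a coarser quantized level — most visibly, the near-white background has dropped to a flat grey.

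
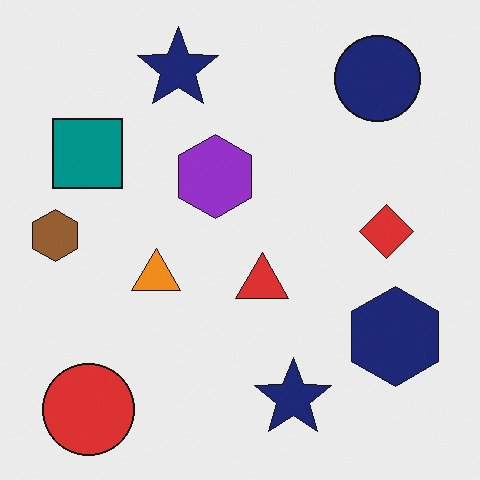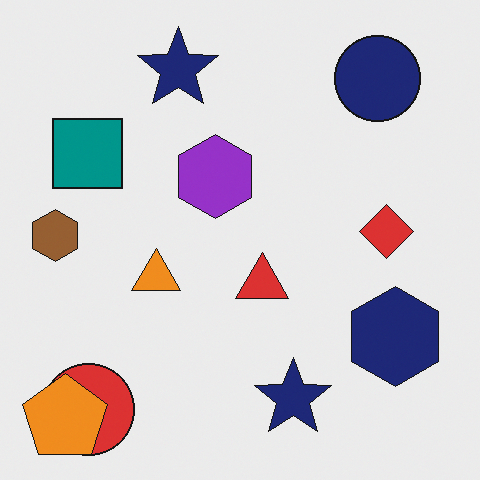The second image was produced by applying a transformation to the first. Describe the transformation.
The transformation is: overlaid with an additional orange pentagon.

An orange pentagon appears in the second image that is absent from the first.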